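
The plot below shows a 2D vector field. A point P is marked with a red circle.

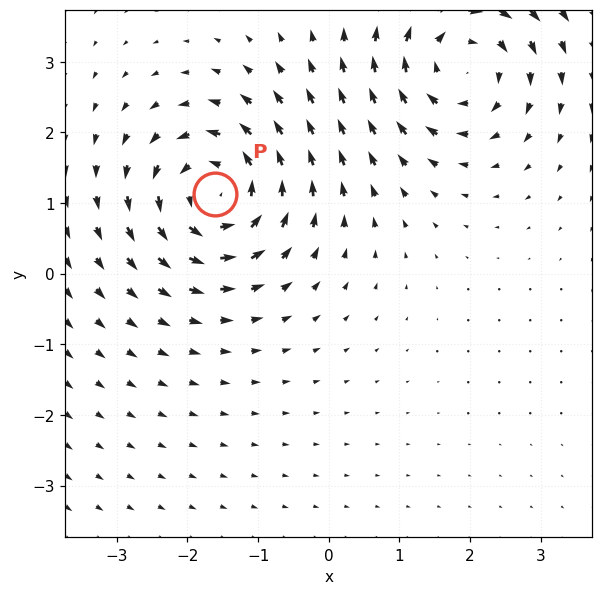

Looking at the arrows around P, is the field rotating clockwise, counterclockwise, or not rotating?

Near P at (-1.6, 1.1) the arrows circulate counterclockwise. The curl (z-component) there is about +6; positive curl means counterclockwise rotation.

counterclockwise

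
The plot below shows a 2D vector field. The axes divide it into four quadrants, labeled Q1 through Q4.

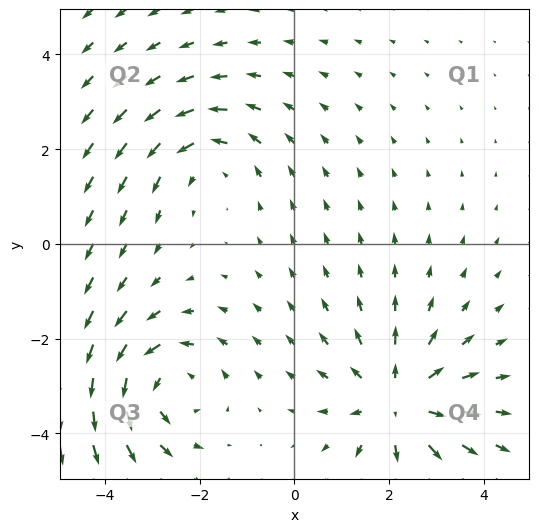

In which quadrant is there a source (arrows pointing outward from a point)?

Q4

The source sits at approximately (2.2, -3.3), which lies in quadrant Q4. The divergence there is about +4, positive as expected for a source.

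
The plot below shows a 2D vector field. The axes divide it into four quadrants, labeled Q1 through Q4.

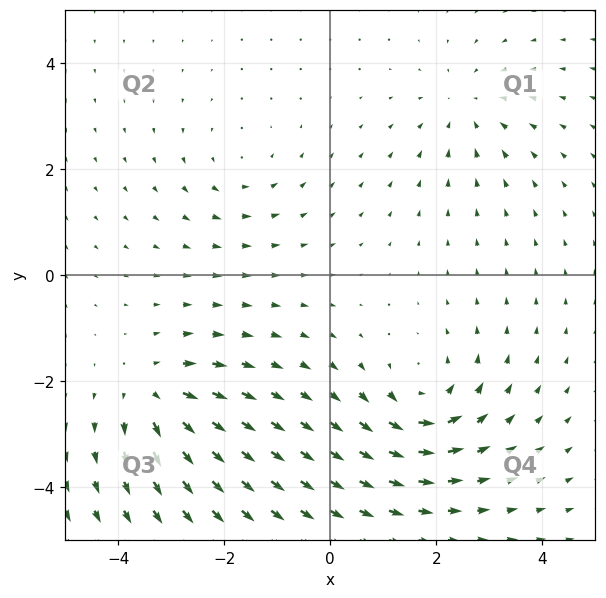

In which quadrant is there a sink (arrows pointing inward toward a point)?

Q1

The sink sits at approximately (2.6, 3.2), which lies in quadrant Q1. The divergence there is about -3, negative as expected for a sink.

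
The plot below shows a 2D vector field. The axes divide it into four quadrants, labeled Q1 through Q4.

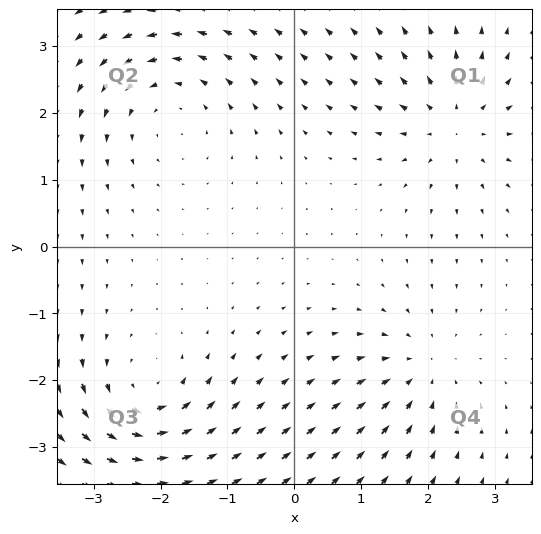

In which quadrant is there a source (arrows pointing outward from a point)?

Q1

The source sits at approximately (2.4, 1.8), which lies in quadrant Q1. The divergence there is about +5, positive as expected for a source.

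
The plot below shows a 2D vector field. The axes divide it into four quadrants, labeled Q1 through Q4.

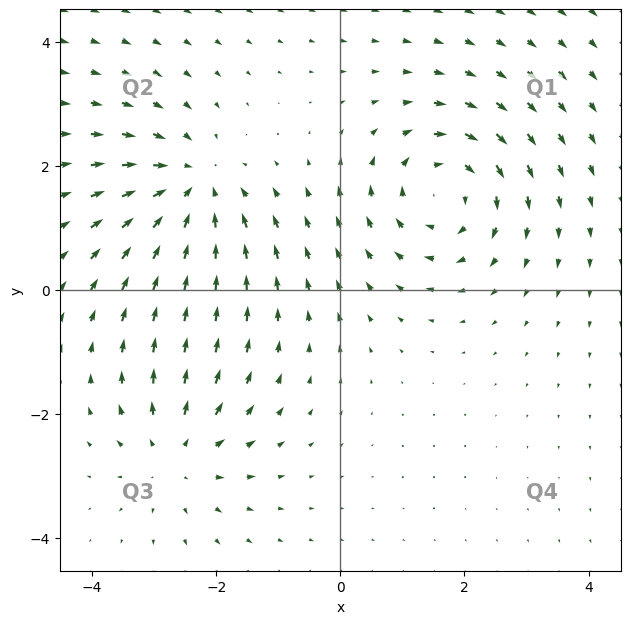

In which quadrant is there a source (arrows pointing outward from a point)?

Q3

The source sits at approximately (-2.6, -2.7), which lies in quadrant Q3. The divergence there is about +3, positive as expected for a source.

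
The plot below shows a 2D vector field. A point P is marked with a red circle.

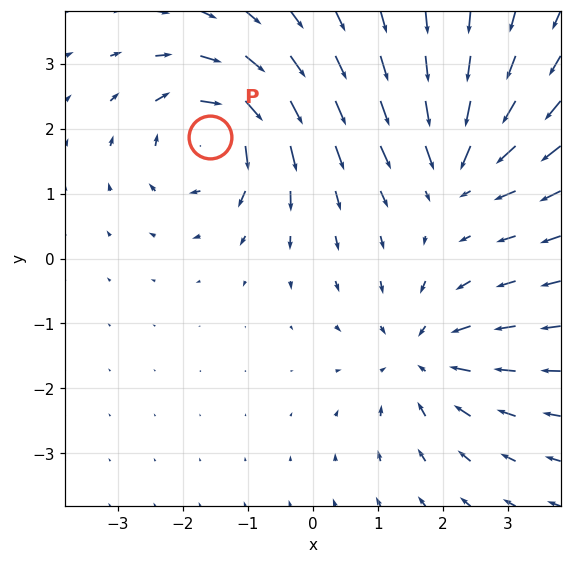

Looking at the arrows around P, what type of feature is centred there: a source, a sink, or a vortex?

At P (-1.6, 1.9) the arrows circulate clockwise. Divergence ≈0, curl about -5 — near-zero divergence with nonzero curl is a vortex.

vortex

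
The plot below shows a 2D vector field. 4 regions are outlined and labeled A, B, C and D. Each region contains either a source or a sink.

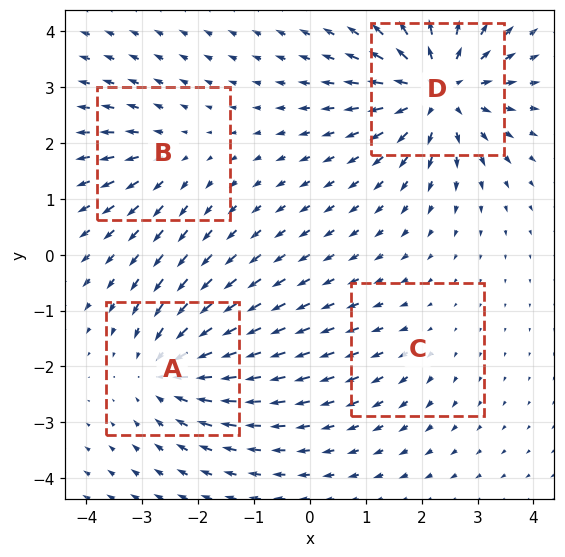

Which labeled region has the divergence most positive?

Divergence at each region's feature centre — A: about -5, B: about +3, C: about +2, D: about +7. Region D is most positive.

D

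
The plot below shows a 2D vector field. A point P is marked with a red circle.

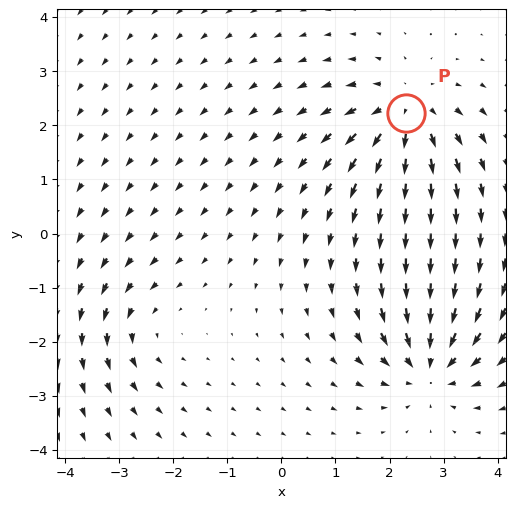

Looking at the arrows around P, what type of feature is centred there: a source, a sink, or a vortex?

source

At P (2.3, 2.2) the arrows spread outward. Divergence about +5, curl ≈0 — positive divergence with near-zero curl is a source.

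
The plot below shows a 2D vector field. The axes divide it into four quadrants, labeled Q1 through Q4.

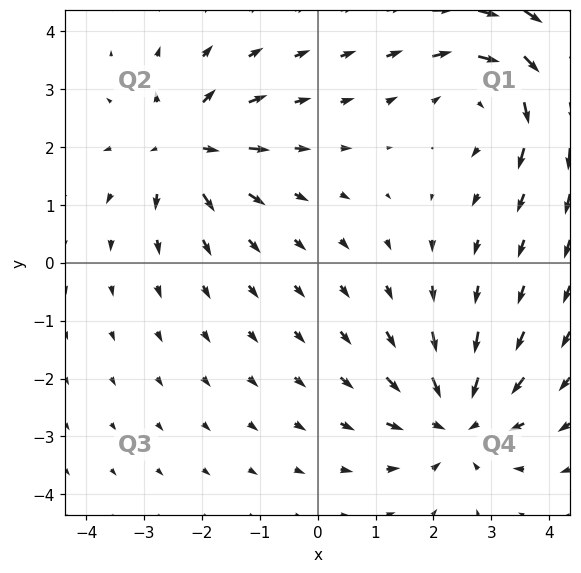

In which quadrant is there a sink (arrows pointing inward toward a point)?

The sink sits at approximately (2.4, -2.7), which lies in quadrant Q4. The divergence there is about -4, negative as expected for a sink.

Q4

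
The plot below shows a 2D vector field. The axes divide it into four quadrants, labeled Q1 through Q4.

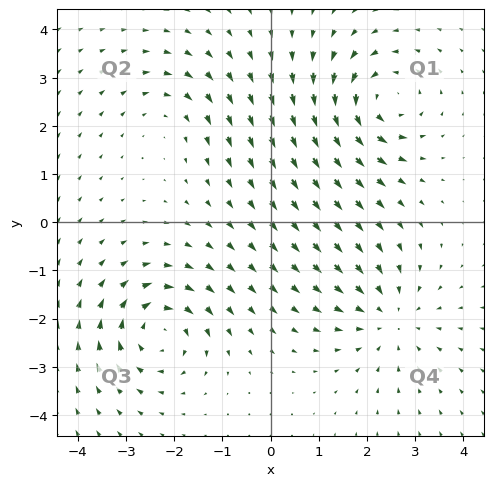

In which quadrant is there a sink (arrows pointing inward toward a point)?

The sink sits at approximately (2.5, -2.0), which lies in quadrant Q4. The divergence there is about -4, negative as expected for a sink.

Q4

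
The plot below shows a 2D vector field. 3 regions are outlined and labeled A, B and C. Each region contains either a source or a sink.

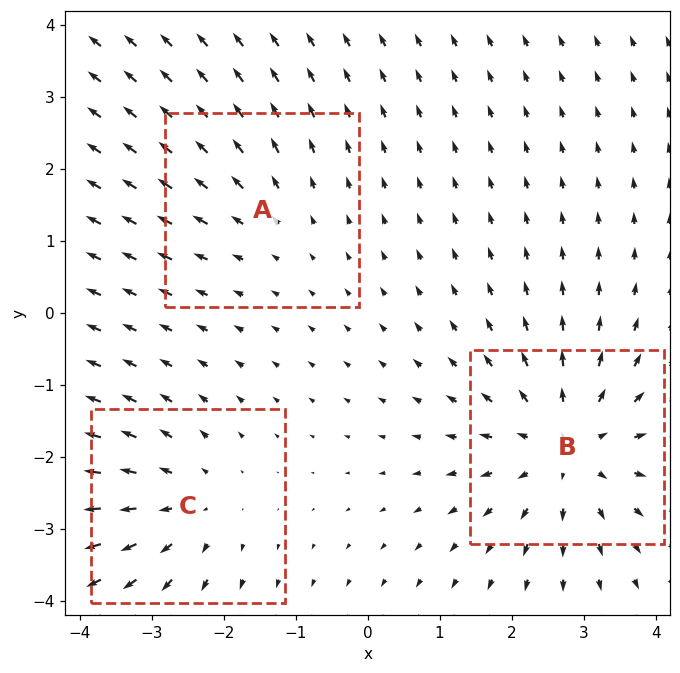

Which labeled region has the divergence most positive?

Divergence at each region's feature centre — A: about +2, B: about +4, C: about +3. Region B is most positive.

B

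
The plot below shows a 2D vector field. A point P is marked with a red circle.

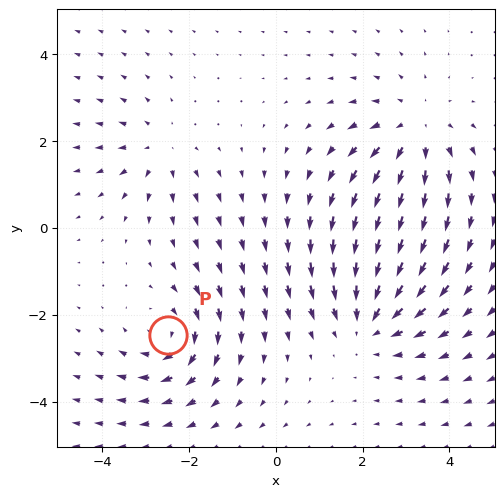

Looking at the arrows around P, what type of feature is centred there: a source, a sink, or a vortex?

At P (-2.5, -2.5) the arrows circulate clockwise. Divergence ≈0, curl about -4 — near-zero divergence with nonzero curl is a vortex.

vortex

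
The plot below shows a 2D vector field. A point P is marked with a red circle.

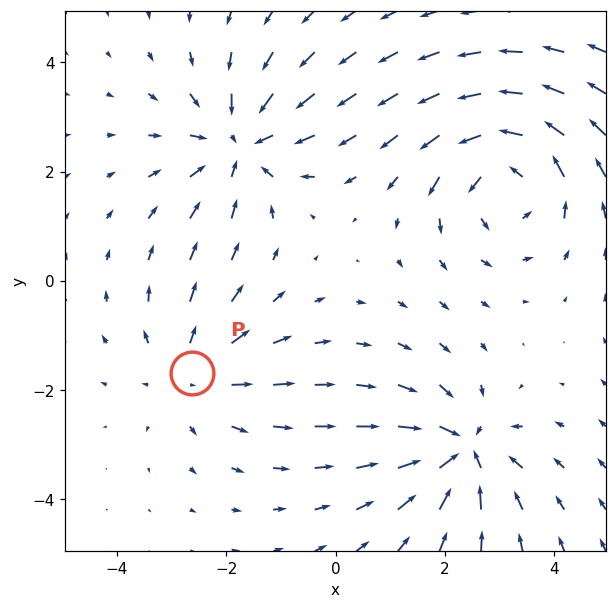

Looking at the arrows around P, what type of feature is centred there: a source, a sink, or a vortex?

At P (-2.6, -1.7) the arrows spread outward. Divergence about +3, curl ≈0 — positive divergence with near-zero curl is a source.

source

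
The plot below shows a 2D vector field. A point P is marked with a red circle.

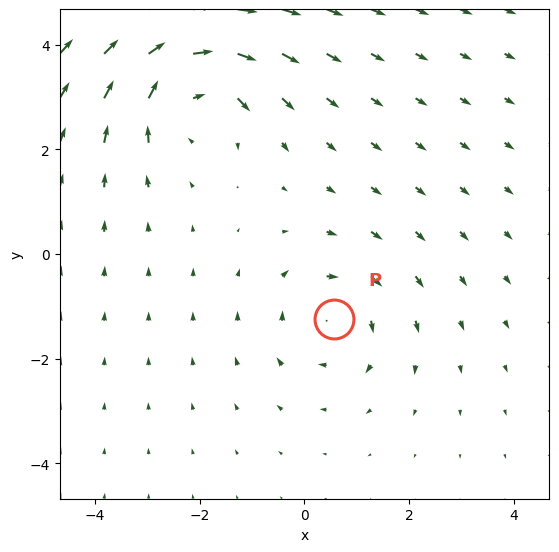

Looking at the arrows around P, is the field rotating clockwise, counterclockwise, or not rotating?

Near P at (0.6, -1.2) the arrows circulate clockwise. The curl (z-component) there is about -3; negative curl means clockwise rotation.

clockwise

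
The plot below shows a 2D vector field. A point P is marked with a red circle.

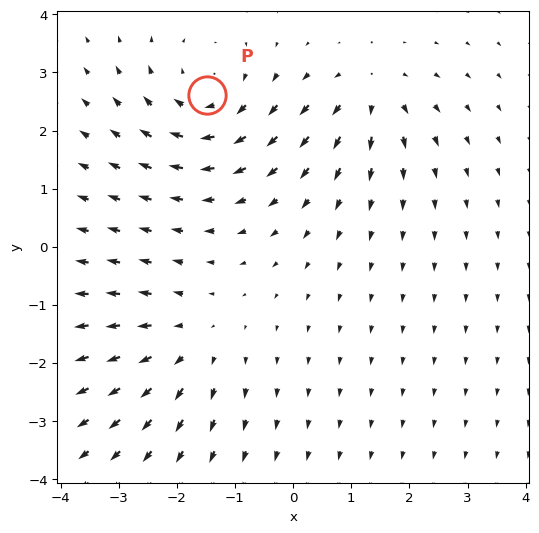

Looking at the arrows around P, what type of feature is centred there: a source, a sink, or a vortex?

At P (-1.5, 2.6) the arrows circulate clockwise. Divergence ≈0, curl about -5 — near-zero divergence with nonzero curl is a vortex.

vortex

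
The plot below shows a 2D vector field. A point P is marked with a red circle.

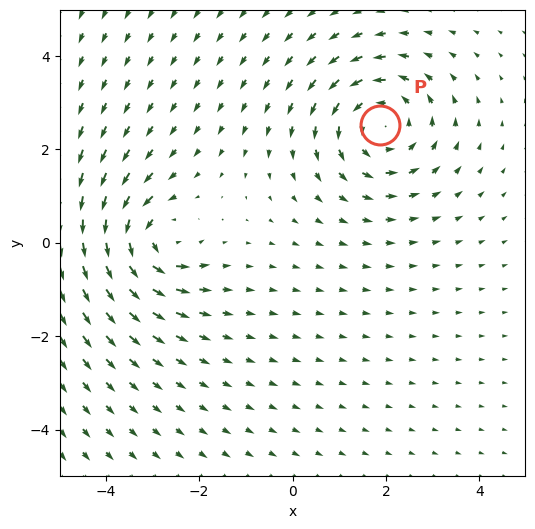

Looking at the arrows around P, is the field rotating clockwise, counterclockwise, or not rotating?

Near P at (1.9, 2.5) the arrows circulate counterclockwise. The curl (z-component) there is about +3; positive curl means counterclockwise rotation.

counterclockwise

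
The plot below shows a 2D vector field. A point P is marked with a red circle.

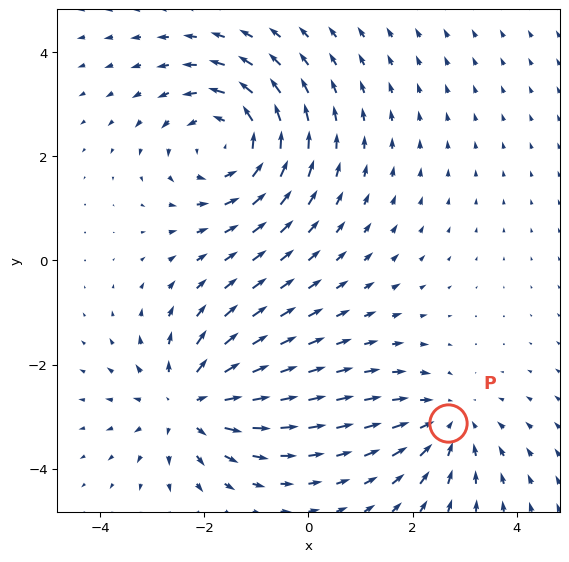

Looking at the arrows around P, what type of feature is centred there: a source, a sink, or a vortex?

At P (2.7, -3.1) the arrows converge inward. Divergence about -2, curl ≈0 — negative divergence with near-zero curl is a sink.

sink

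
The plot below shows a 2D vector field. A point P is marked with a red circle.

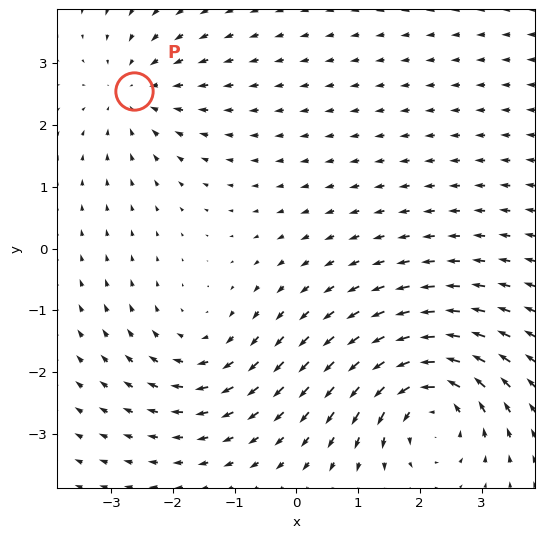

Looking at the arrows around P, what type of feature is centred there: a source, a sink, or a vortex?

At P (-2.6, 2.5) the arrows converge inward. Divergence about -3, curl ≈0 — negative divergence with near-zero curl is a sink.

sink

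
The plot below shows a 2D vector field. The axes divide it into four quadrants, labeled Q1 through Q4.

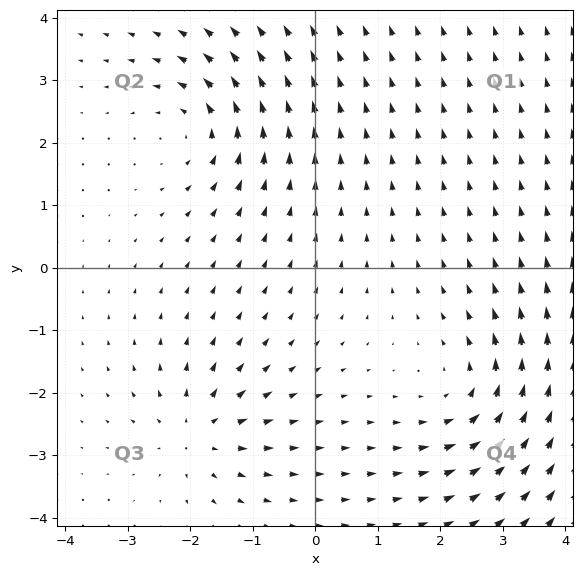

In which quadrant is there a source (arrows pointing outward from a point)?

The source sits at approximately (-1.9, -2.6), which lies in quadrant Q3. The divergence there is about +4, positive as expected for a source.

Q3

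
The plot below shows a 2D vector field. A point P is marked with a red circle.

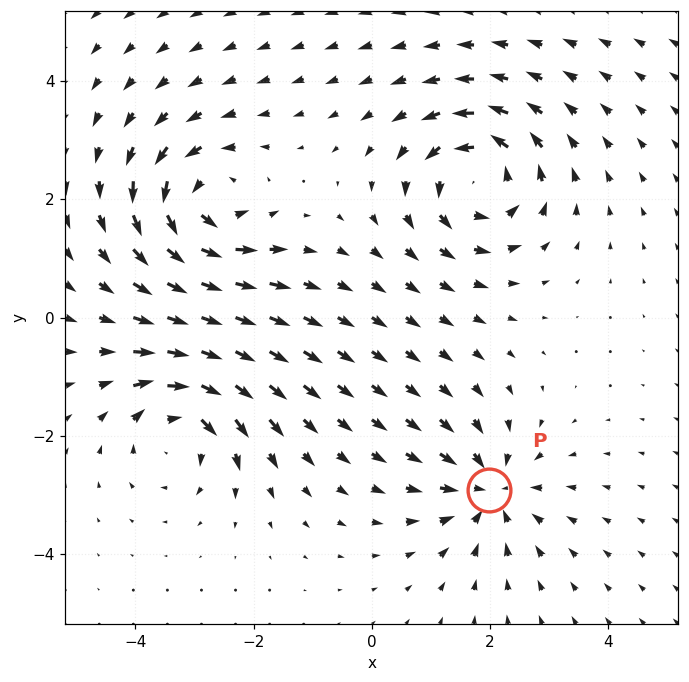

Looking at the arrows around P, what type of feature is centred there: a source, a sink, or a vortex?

sink

At P (2.0, -2.9) the arrows converge inward. Divergence about -5, curl ≈0 — negative divergence with near-zero curl is a sink.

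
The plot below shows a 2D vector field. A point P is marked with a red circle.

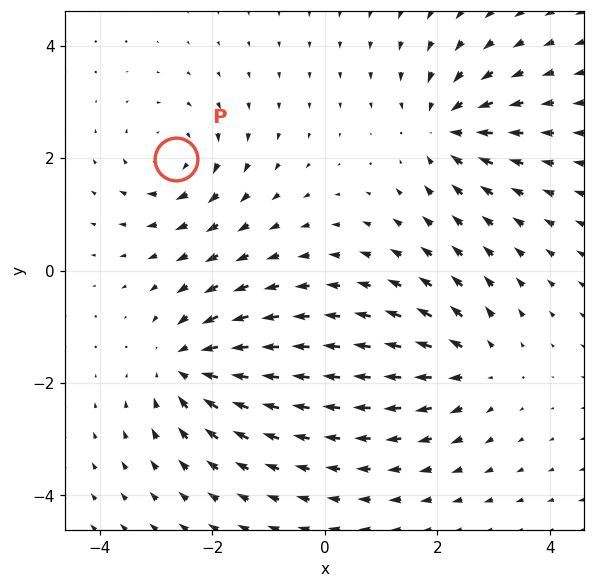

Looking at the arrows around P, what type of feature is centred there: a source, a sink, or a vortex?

vortex

At P (-2.6, 2.0) the arrows circulate clockwise. Divergence ≈0, curl about -4 — near-zero divergence with nonzero curl is a vortex.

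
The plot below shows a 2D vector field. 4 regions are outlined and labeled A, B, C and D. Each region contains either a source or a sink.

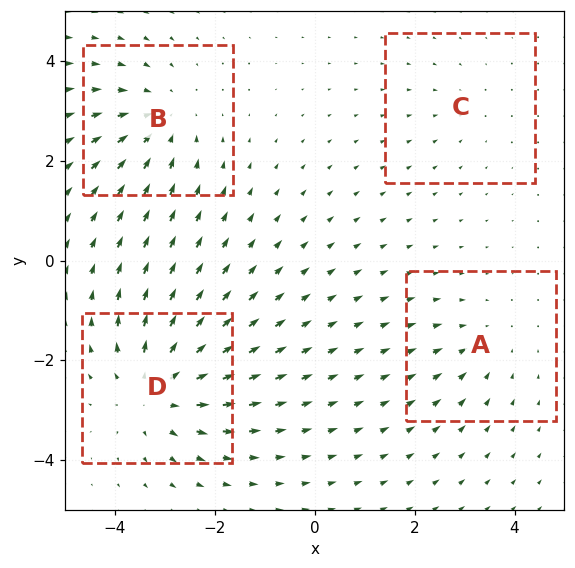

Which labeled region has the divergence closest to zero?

C

Divergence at each region's feature centre — A: about -3, B: about -4, C: about -2, D: about +5. Region C is closest to zero.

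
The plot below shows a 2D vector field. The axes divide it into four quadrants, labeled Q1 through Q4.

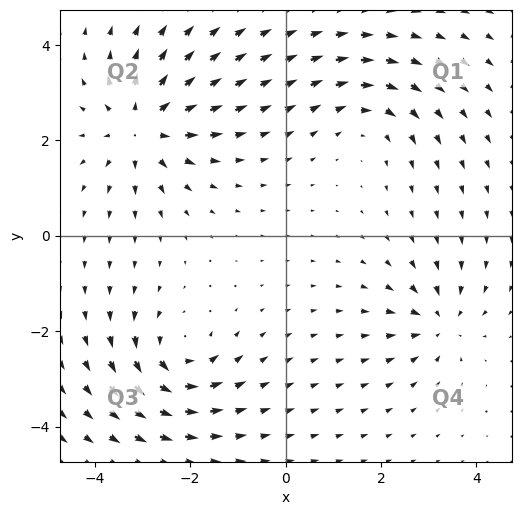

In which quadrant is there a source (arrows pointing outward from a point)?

Q2

The source sits at approximately (-3.0, 2.3), which lies in quadrant Q2. The divergence there is about +5, positive as expected for a source.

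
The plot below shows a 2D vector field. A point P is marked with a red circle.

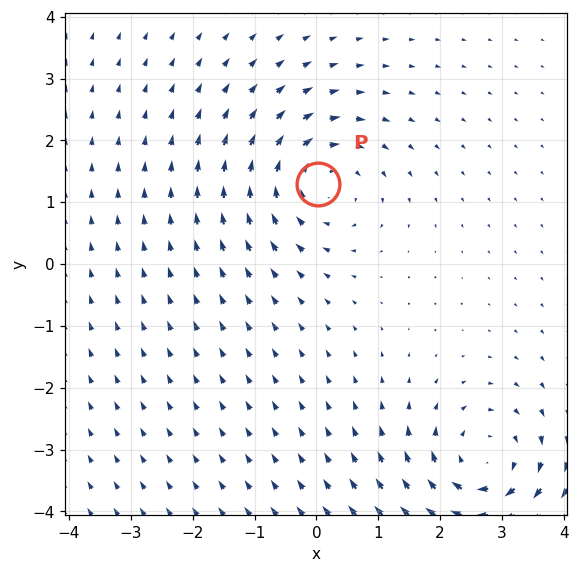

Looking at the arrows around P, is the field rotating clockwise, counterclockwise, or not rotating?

Near P at (0.0, 1.3) the arrows circulate clockwise. The curl (z-component) there is about -4; negative curl means clockwise rotation.

clockwise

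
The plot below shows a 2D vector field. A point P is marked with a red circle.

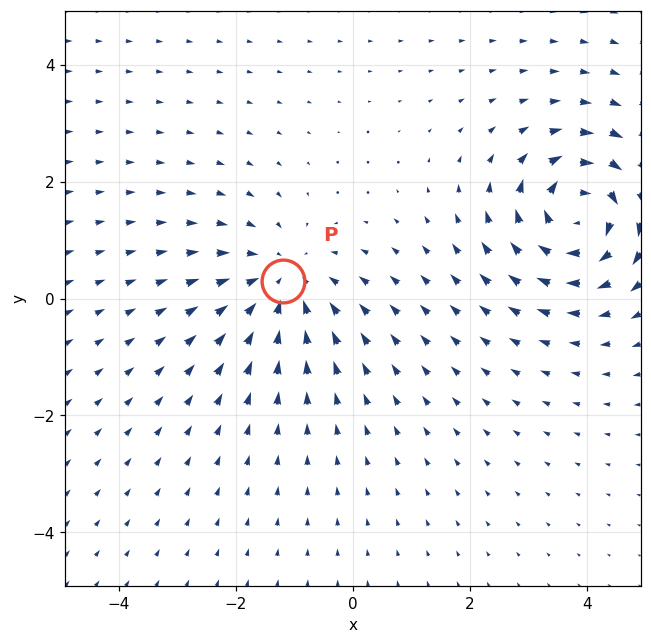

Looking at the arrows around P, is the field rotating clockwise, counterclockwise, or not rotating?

Near P at (-1.2, 0.3) the arrows show no circulation. The curl there is ≈0.

not rotating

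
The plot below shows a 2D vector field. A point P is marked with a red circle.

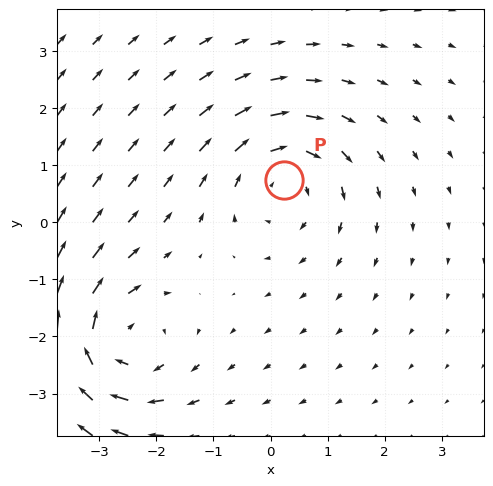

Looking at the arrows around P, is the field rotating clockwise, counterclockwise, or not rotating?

clockwise

Near P at (0.2, 0.7) the arrows circulate clockwise. The curl (z-component) there is about -4; negative curl means clockwise rotation.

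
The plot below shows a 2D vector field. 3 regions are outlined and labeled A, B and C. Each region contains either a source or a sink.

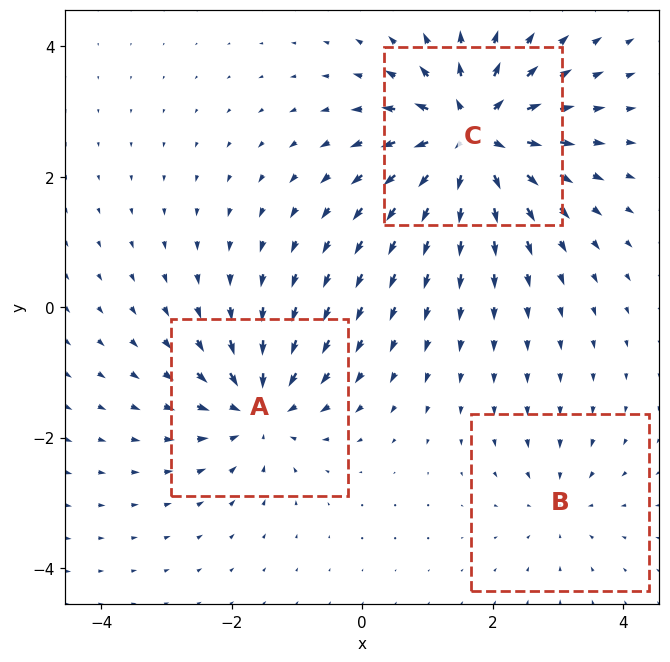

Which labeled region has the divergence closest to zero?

B

Divergence at each region's feature centre — A: about -4, B: about -2, C: about +7. Region B is closest to zero.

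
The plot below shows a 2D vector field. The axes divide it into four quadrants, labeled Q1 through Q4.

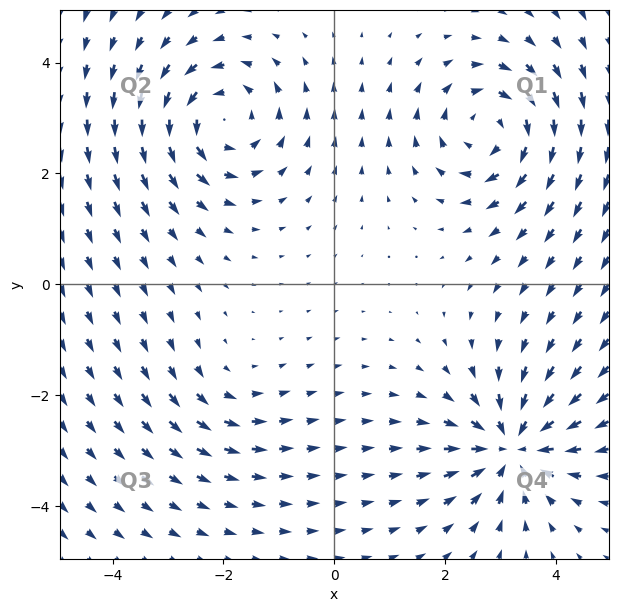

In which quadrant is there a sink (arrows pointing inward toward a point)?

Q4

The sink sits at approximately (3.2, -2.9), which lies in quadrant Q4. The divergence there is about -6, negative as expected for a sink.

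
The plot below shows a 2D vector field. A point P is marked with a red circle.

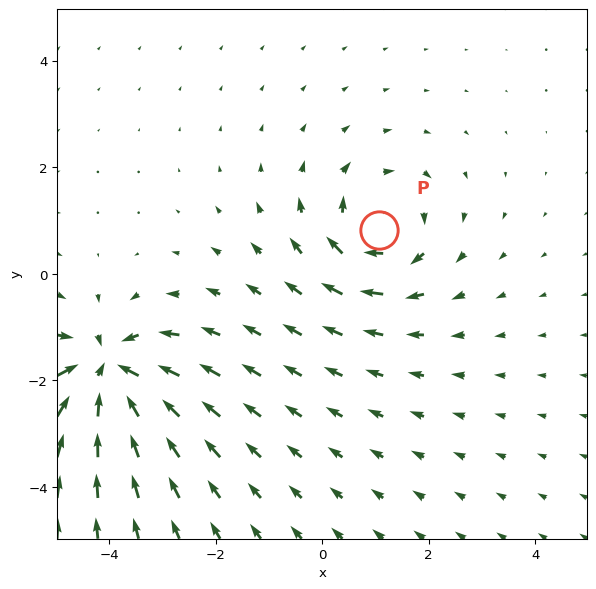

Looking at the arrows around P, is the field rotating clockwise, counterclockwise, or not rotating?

clockwise

Near P at (1.1, 0.8) the arrows circulate clockwise. The curl (z-component) there is about -4; negative curl means clockwise rotation.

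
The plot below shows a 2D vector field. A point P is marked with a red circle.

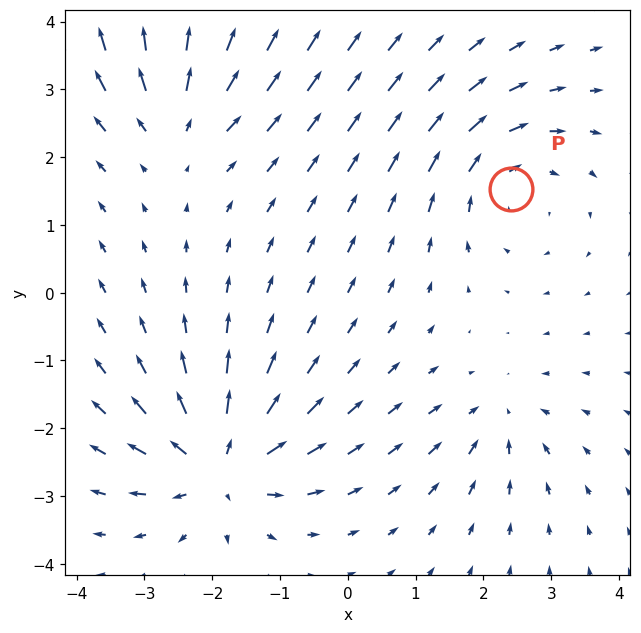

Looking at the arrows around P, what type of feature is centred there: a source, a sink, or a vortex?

At P (2.4, 1.5) the arrows circulate clockwise. Divergence ≈0, curl about -4 — near-zero divergence with nonzero curl is a vortex.

vortex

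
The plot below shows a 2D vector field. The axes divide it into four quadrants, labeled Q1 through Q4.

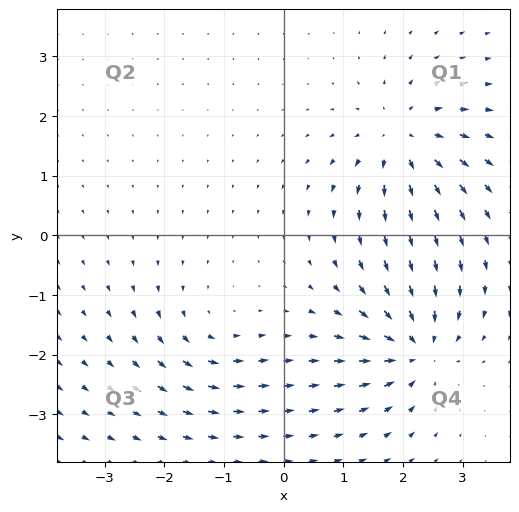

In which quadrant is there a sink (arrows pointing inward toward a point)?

The sink sits at approximately (2.2, -1.9), which lies in quadrant Q4. The divergence there is about -7, negative as expected for a sink.

Q4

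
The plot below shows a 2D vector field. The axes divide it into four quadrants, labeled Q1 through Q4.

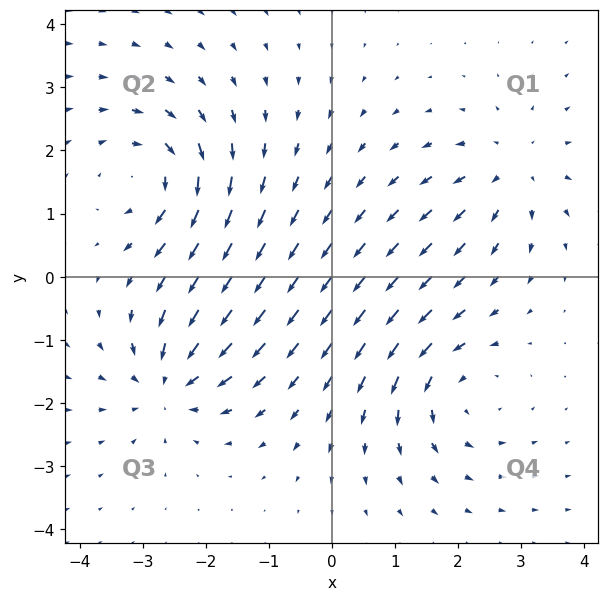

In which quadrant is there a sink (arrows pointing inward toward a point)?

The sink sits at approximately (-2.6, -1.7), which lies in quadrant Q3. The divergence there is about -6, negative as expected for a sink.

Q3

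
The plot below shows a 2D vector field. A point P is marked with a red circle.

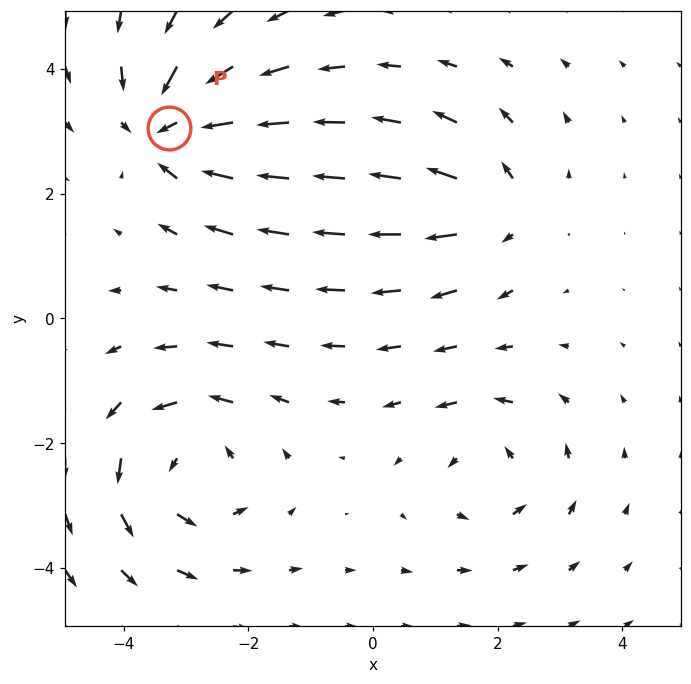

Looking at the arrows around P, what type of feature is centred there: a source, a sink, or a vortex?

sink

At P (-3.3, 3.1) the arrows converge inward. Divergence about -5, curl ≈0 — negative divergence with near-zero curl is a sink.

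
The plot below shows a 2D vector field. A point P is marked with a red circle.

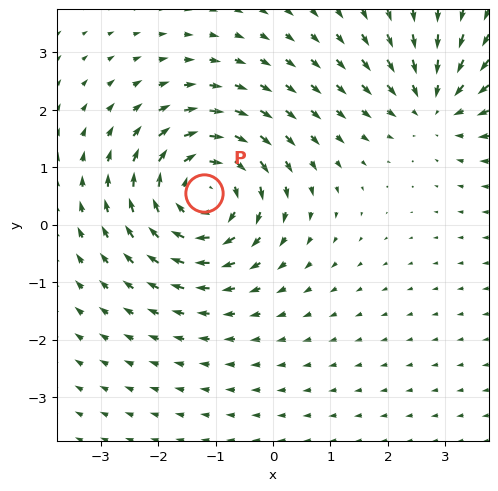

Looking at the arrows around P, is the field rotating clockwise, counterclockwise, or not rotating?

Near P at (-1.2, 0.5) the arrows circulate clockwise. The curl (z-component) there is about -4; negative curl means clockwise rotation.

clockwise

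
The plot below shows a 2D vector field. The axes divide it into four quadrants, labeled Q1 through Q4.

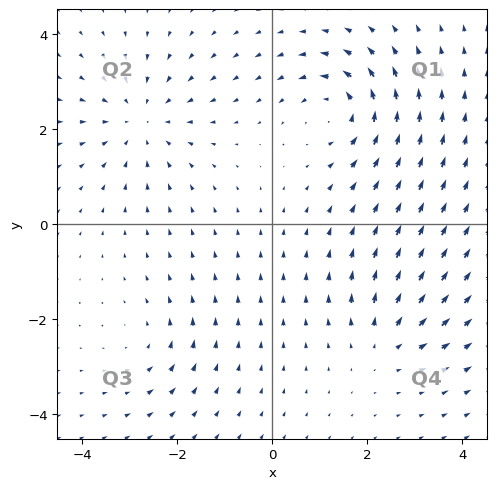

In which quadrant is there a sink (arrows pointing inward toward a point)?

Q2

The sink sits at approximately (-2.8, 2.2), which lies in quadrant Q2. The divergence there is about -4, negative as expected for a sink.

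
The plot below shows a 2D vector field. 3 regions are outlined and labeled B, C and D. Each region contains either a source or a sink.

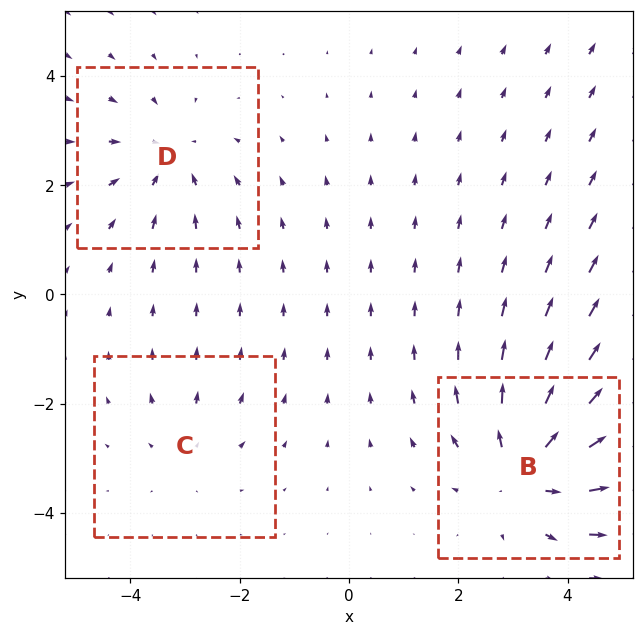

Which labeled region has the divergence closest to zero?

Divergence at each region's feature centre — B: about +4, C: about +2, D: about -3. Region C is closest to zero.

C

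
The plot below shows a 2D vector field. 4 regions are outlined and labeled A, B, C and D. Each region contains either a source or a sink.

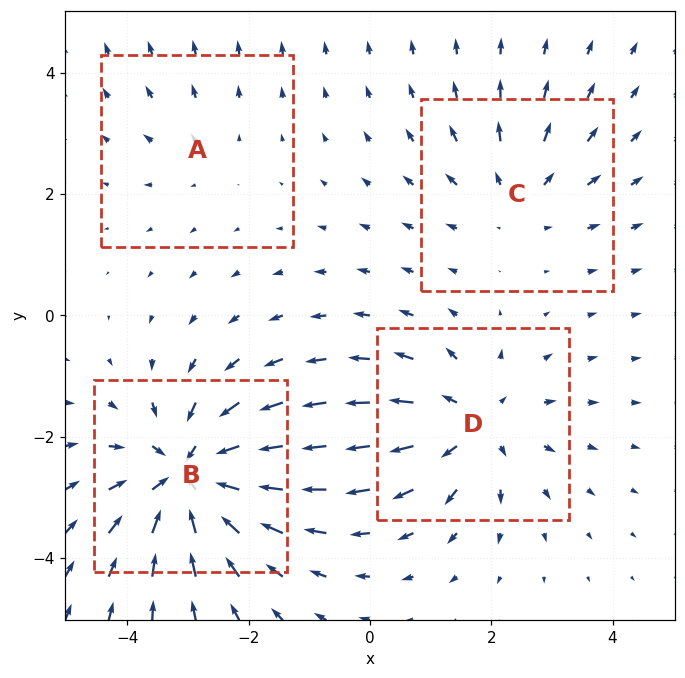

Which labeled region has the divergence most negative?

Divergence at each region's feature centre — A: about +2, B: about -7, C: about +3, D: about +5. Region B is most negative.

B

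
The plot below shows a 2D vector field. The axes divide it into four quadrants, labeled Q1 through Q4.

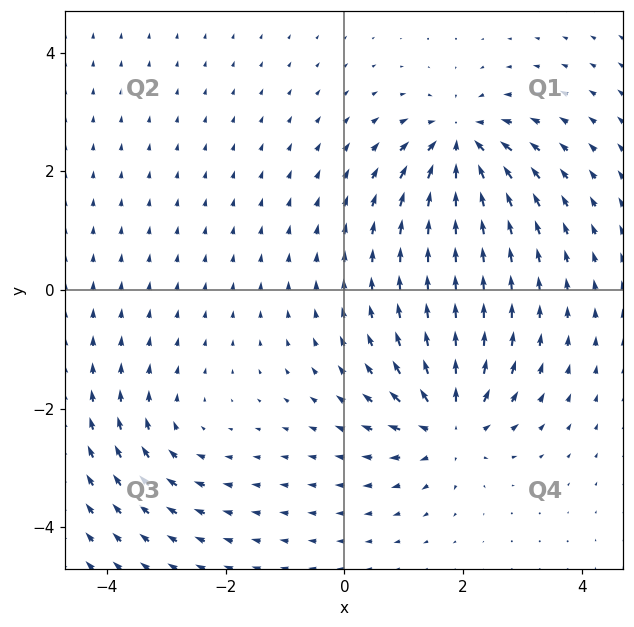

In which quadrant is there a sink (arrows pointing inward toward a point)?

Q1

The sink sits at approximately (2.0, 2.5), which lies in quadrant Q1. The divergence there is about -5, negative as expected for a sink.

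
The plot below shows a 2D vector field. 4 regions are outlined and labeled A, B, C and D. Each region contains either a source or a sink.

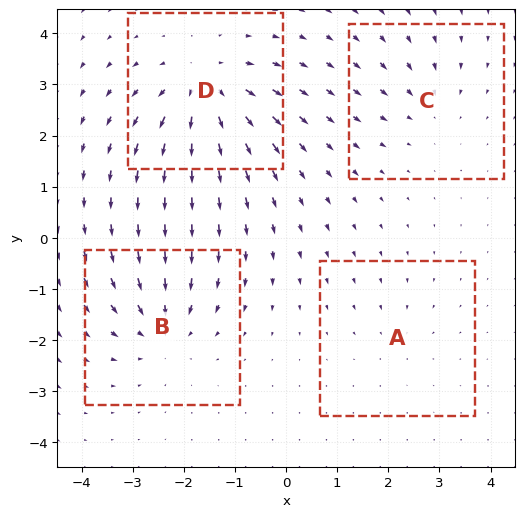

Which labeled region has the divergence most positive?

Divergence at each region's feature centre — A: about -2, B: about -5, C: about -3, D: about +6. Region D is most positive.

D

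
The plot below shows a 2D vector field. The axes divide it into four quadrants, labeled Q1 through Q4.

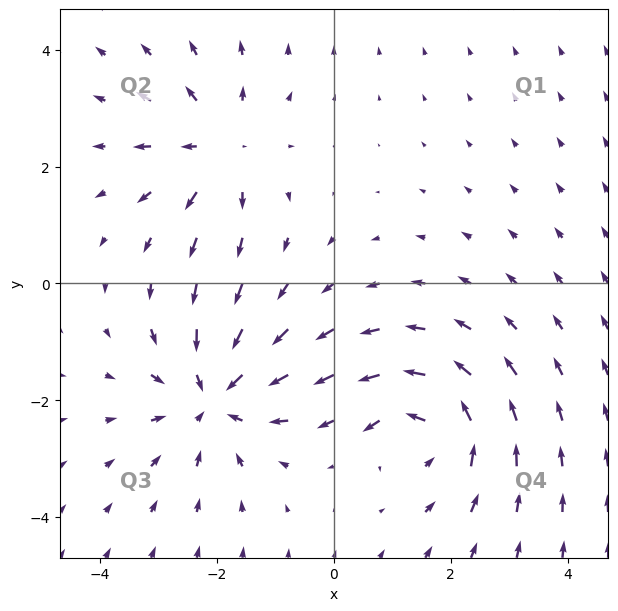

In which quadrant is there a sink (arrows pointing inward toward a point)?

Q3

The sink sits at approximately (-2.0, -1.9), which lies in quadrant Q3. The divergence there is about -4, negative as expected for a sink.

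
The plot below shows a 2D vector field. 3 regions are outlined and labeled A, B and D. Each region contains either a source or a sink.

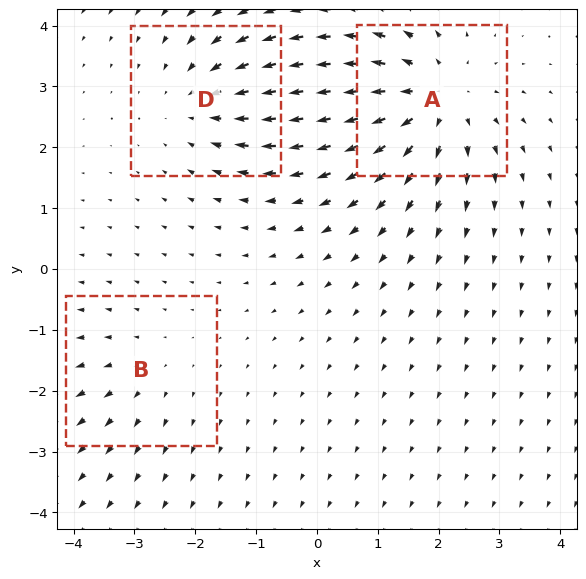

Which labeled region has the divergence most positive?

Divergence at each region's feature centre — A: about +4, B: about +2, D: about -3. Region A is most positive.

A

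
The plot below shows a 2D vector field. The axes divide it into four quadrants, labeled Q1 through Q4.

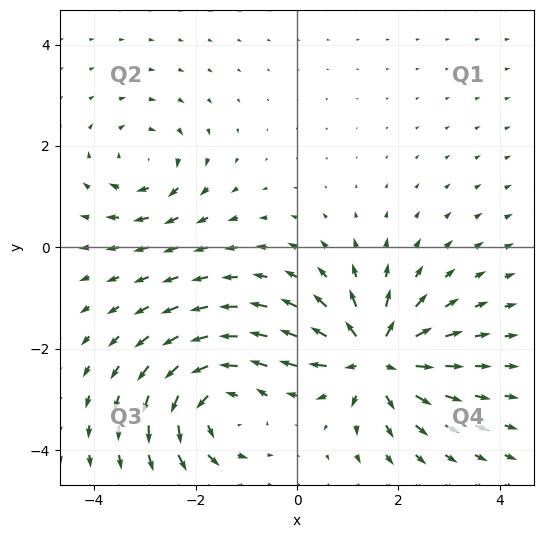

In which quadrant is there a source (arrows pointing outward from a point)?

Q4

The source sits at approximately (1.5, -2.2), which lies in quadrant Q4. The divergence there is about +6, positive as expected for a source.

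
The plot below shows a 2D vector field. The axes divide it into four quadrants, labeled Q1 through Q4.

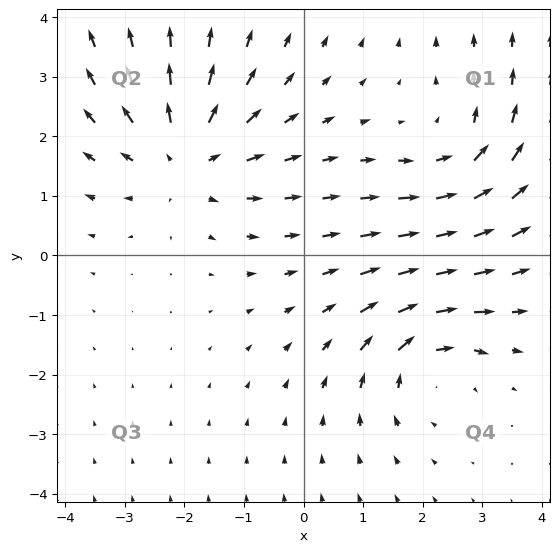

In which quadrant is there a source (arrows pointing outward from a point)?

The source sits at approximately (-2.0, 1.6), which lies in quadrant Q2. The divergence there is about +4, positive as expected for a source.

Q2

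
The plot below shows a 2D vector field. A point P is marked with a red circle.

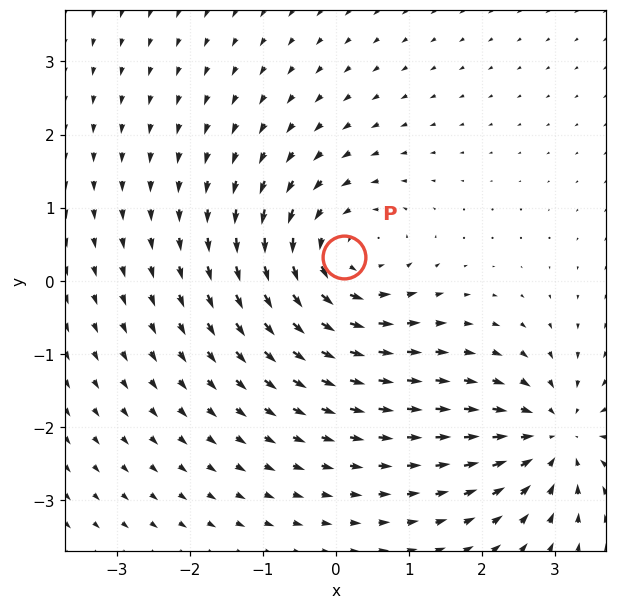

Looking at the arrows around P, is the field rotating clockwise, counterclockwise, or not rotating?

Near P at (0.1, 0.3) the arrows circulate counterclockwise. The curl (z-component) there is about +4; positive curl means counterclockwise rotation.

counterclockwise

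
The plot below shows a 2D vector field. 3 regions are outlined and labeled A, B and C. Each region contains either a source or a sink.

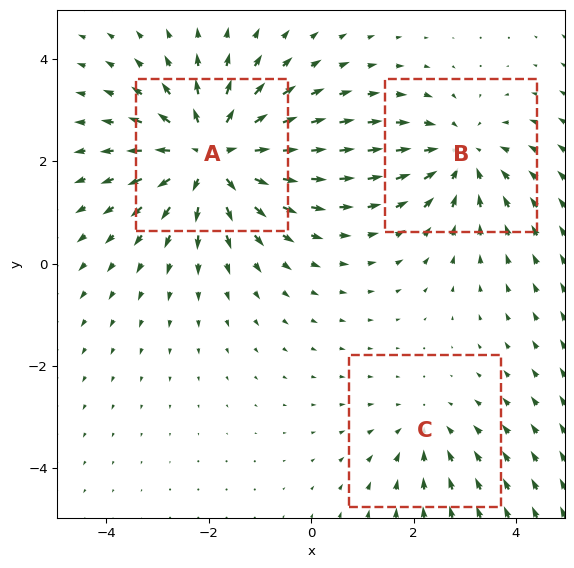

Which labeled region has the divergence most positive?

Divergence at each region's feature centre — A: about +5, B: about -3, C: about -2. Region A is most positive.

A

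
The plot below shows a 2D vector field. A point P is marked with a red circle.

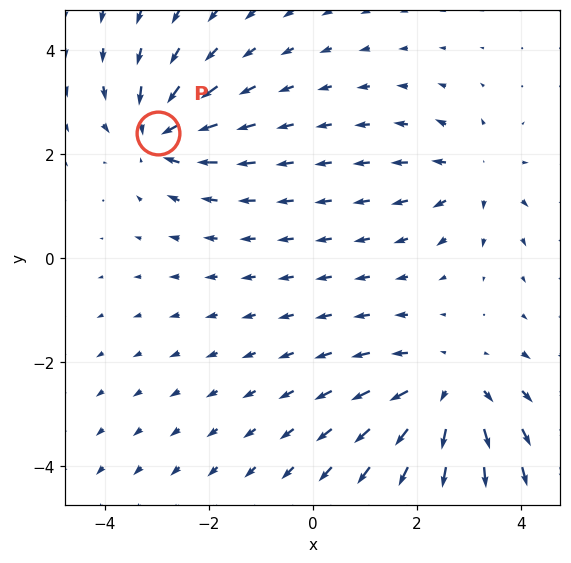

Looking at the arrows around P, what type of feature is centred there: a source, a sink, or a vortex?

At P (-3.0, 2.4) the arrows converge inward. Divergence about -4, curl ≈0 — negative divergence with near-zero curl is a sink.

sink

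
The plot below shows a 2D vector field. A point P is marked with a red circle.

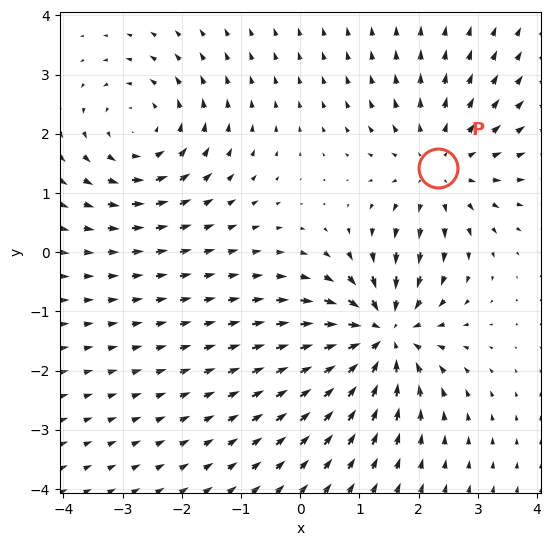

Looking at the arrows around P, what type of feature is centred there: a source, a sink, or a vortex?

At P (2.3, 1.4) the arrows spread outward. Divergence about +3, curl ≈0 — positive divergence with near-zero curl is a source.

source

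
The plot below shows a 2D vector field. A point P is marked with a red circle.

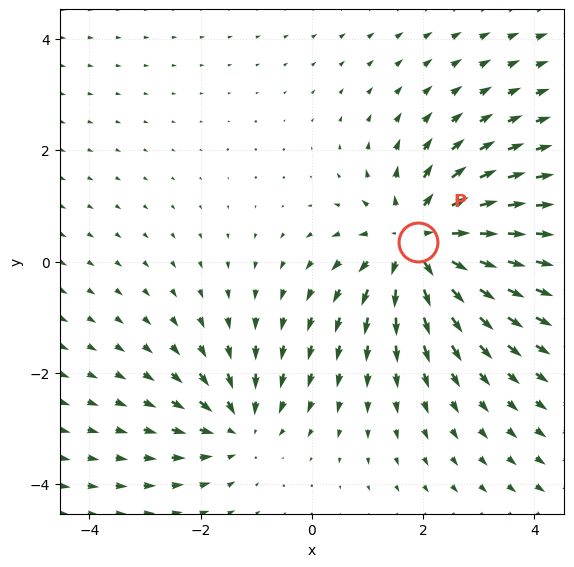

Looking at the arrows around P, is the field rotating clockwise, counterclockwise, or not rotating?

Near P at (1.9, 0.3) the arrows show no circulation. The curl there is ≈0.

not rotating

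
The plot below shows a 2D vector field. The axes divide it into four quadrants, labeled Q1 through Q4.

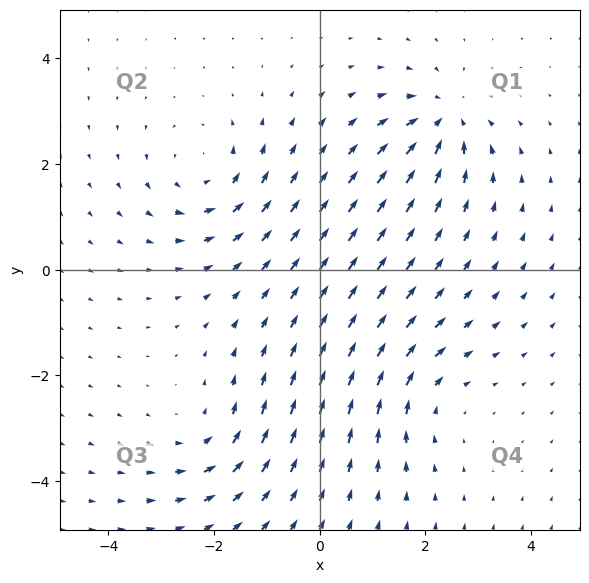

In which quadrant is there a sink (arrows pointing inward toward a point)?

The sink sits at approximately (2.4, 2.8), which lies in quadrant Q1. The divergence there is about -6, negative as expected for a sink.

Q1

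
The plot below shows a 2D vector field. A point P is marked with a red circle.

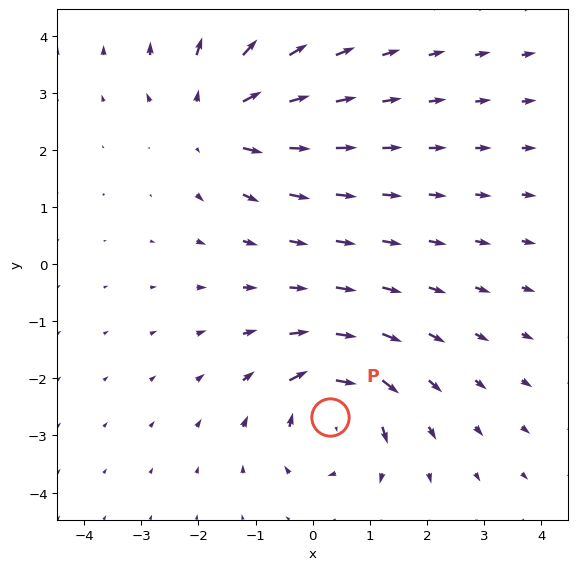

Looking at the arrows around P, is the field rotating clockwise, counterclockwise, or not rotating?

Near P at (0.3, -2.7) the arrows circulate clockwise. The curl (z-component) there is about -4; negative curl means clockwise rotation.

clockwise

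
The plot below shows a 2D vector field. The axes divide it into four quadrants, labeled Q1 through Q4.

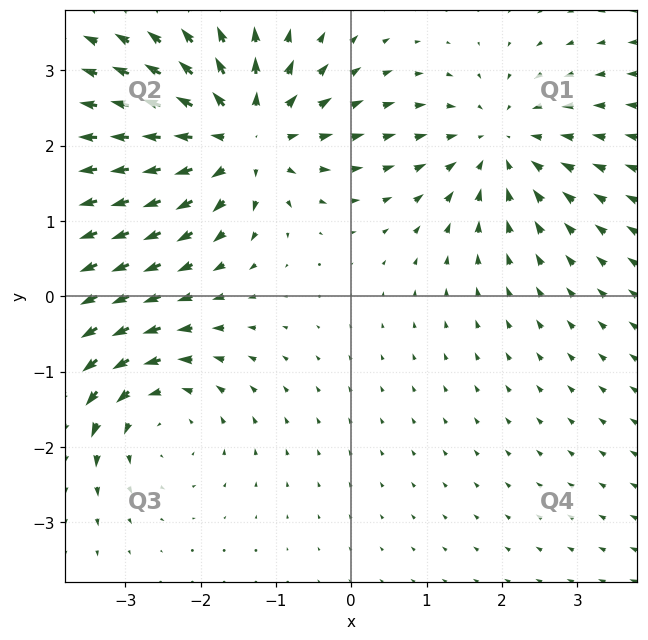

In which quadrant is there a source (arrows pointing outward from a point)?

Q2

The source sits at approximately (-1.4, 2.1), which lies in quadrant Q2. The divergence there is about +5, positive as expected for a source.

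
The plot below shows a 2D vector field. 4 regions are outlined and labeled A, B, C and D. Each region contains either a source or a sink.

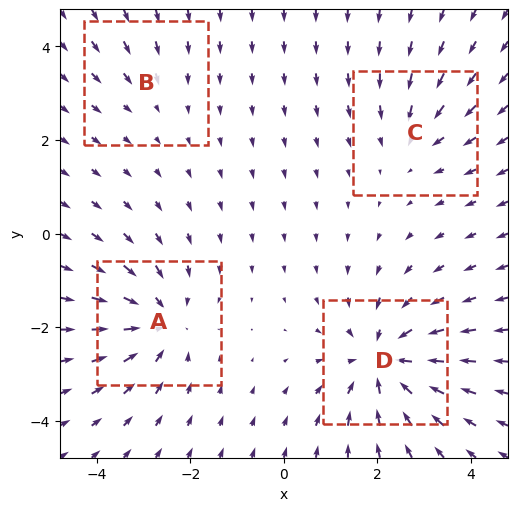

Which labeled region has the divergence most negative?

D

Divergence at each region's feature centre — A: about -5, B: about -2, C: about -3, D: about -6. Region D is most negative.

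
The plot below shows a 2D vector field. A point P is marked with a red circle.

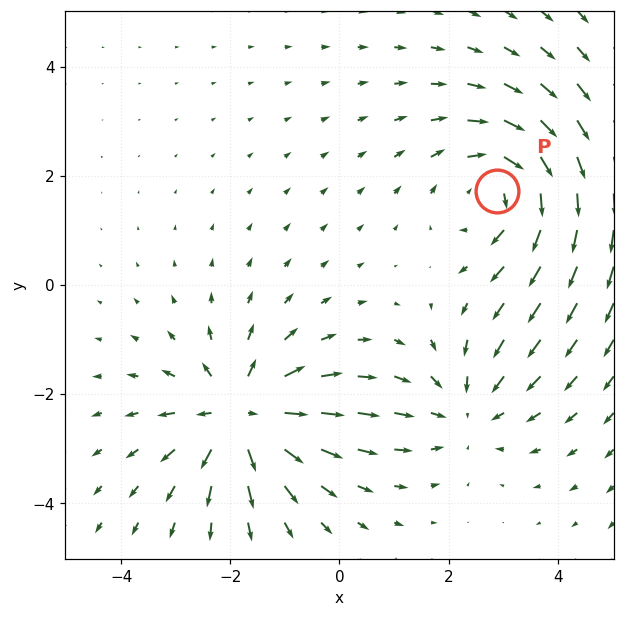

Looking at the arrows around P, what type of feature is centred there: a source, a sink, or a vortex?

vortex

At P (2.9, 1.7) the arrows circulate clockwise. Divergence ≈0, curl about -3 — near-zero divergence with nonzero curl is a vortex.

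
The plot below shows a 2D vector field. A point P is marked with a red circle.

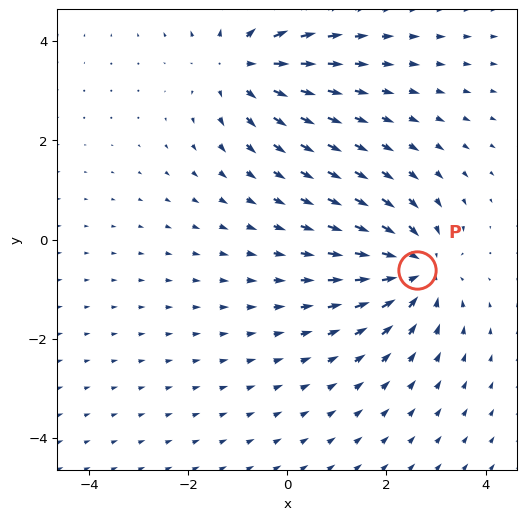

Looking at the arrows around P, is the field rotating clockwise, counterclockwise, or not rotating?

Near P at (2.6, -0.6) the arrows show no circulation. The curl there is ≈0.

not rotating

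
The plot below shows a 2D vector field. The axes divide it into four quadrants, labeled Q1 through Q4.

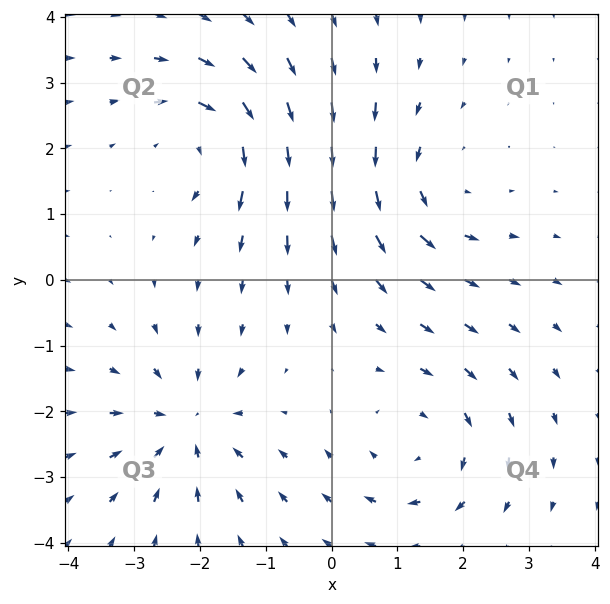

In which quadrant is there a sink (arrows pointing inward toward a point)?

The sink sits at approximately (-2.2, -2.2), which lies in quadrant Q3. The divergence there is about -5, negative as expected for a sink.

Q3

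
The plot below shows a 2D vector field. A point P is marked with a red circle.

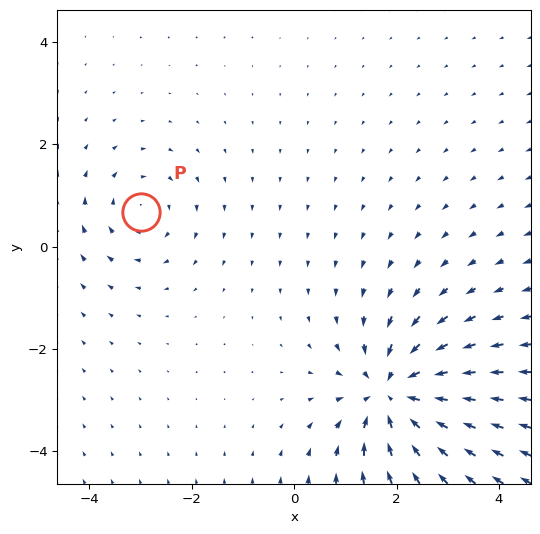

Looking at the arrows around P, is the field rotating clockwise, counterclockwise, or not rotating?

clockwise

Near P at (-3.0, 0.7) the arrows circulate clockwise. The curl (z-component) there is about -3; negative curl means clockwise rotation.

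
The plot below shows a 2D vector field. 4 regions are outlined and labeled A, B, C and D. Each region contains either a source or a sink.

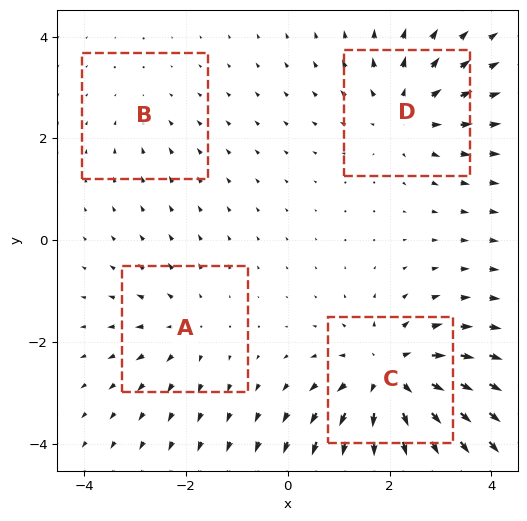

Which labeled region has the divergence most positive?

Divergence at each region's feature centre — A: about +3, B: about -2, C: about +7, D: about +5. Region C is most positive.

C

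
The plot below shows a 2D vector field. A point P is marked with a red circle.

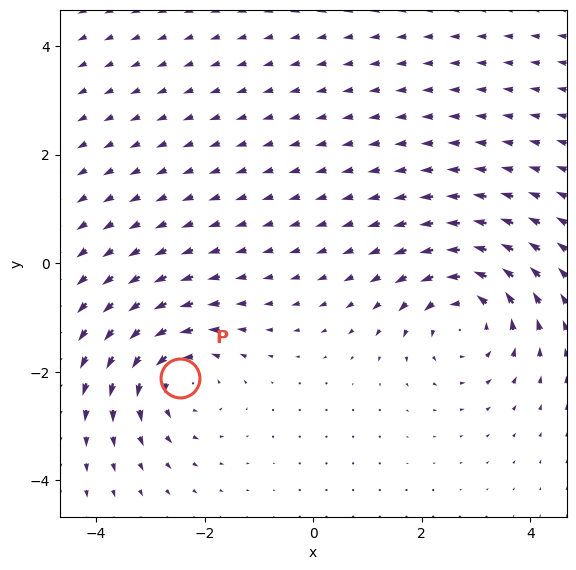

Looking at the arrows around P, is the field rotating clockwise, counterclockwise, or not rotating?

Near P at (-2.4, -2.1) the arrows circulate counterclockwise. The curl (z-component) there is about +4; positive curl means counterclockwise rotation.

counterclockwise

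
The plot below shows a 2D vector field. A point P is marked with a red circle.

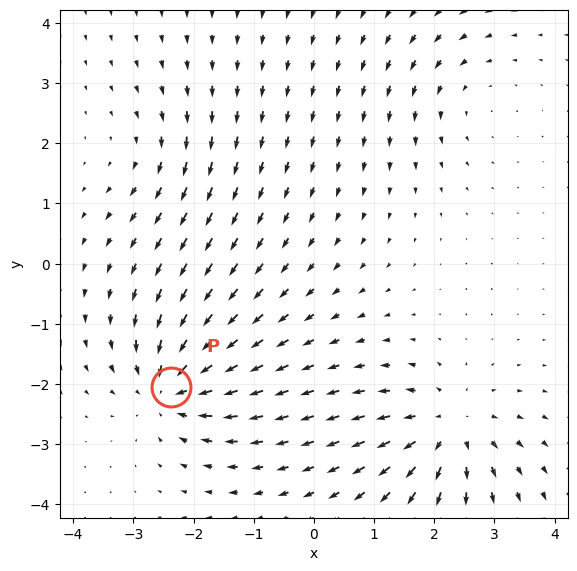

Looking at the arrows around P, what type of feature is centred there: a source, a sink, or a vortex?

sink

At P (-2.4, -2.0) the arrows converge inward. Divergence about -7, curl ≈0 — negative divergence with near-zero curl is a sink.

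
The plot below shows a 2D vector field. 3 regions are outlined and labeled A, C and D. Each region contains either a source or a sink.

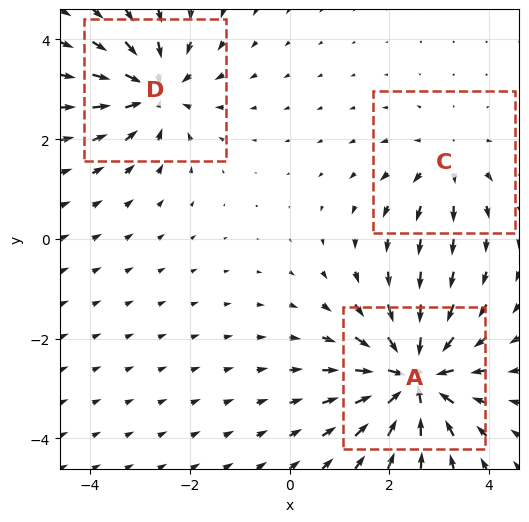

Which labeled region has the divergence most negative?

Divergence at each region's feature centre — A: about -6, C: about +3, D: about -4. Region A is most negative.

A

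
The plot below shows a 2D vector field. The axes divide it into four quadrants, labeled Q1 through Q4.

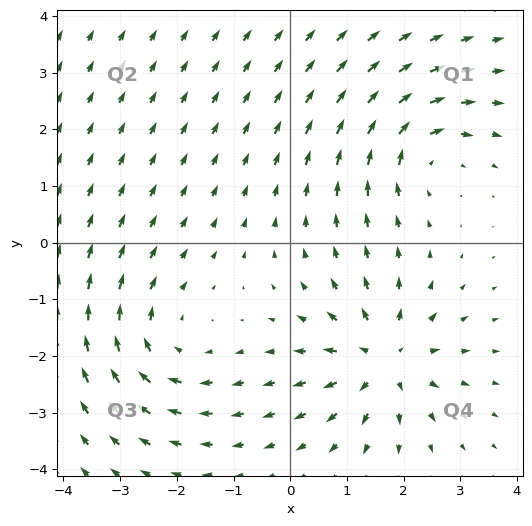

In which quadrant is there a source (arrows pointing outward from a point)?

The source sits at approximately (1.7, -2.1), which lies in quadrant Q4. The divergence there is about +5, positive as expected for a source.

Q4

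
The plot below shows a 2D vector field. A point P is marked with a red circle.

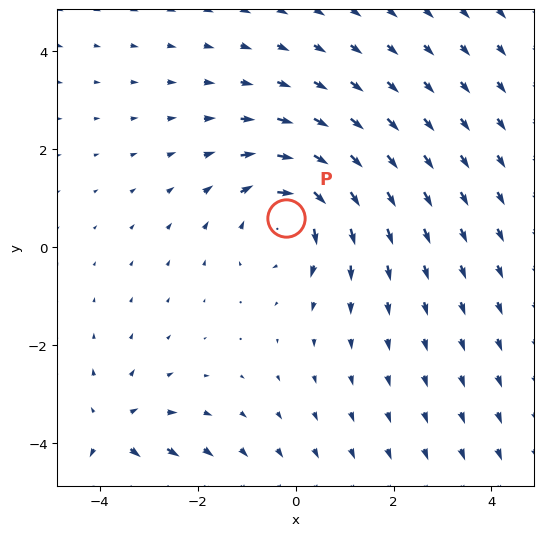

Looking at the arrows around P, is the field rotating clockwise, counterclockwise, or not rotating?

Near P at (-0.2, 0.6) the arrows circulate clockwise. The curl (z-component) there is about -3; negative curl means clockwise rotation.

clockwise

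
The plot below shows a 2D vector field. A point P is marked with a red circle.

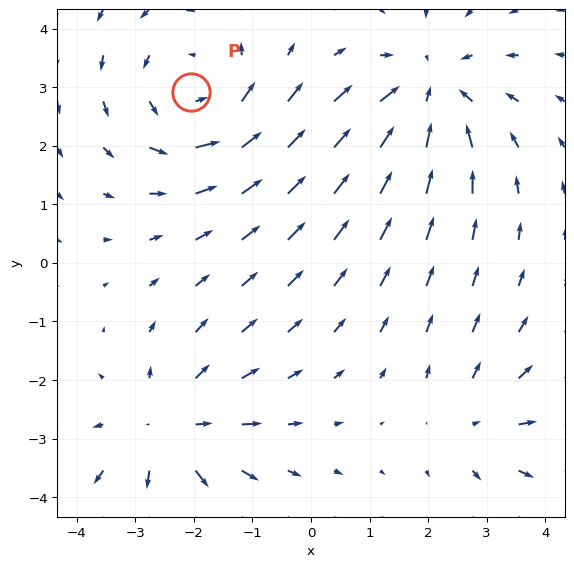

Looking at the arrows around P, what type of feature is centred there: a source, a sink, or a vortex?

vortex

At P (-2.0, 2.9) the arrows circulate counterclockwise. Divergence ≈0, curl about +4 — near-zero divergence with nonzero curl is a vortex.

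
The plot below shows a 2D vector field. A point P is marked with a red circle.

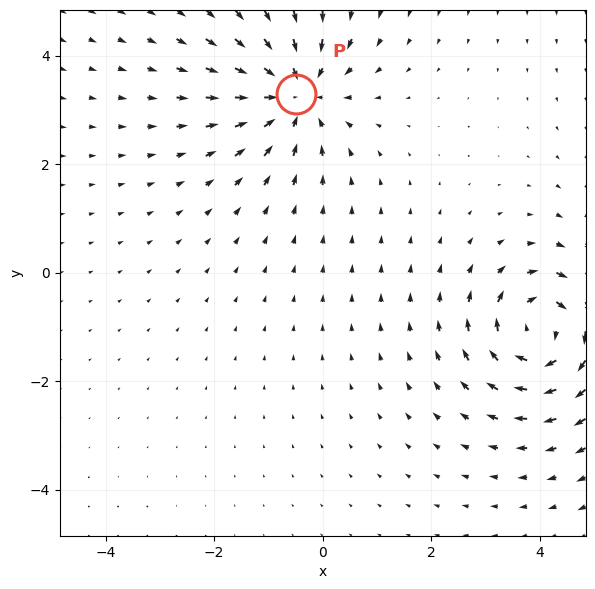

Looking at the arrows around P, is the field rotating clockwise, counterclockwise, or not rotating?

not rotating

Near P at (-0.5, 3.3) the arrows show no circulation. The curl there is ≈0.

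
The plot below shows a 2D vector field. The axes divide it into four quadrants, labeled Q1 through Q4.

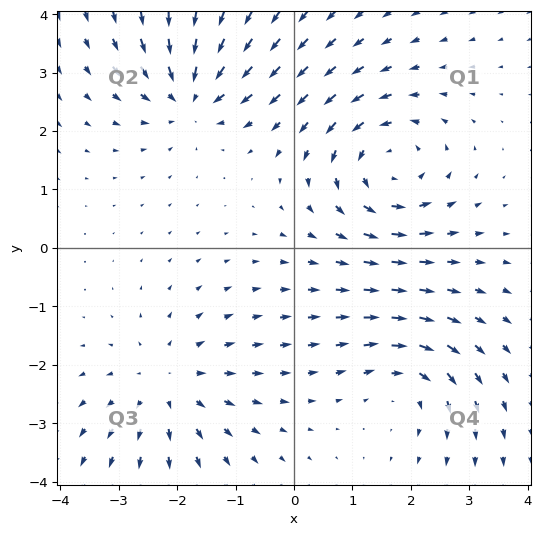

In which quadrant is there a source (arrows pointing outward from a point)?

The source sits at approximately (-2.2, -2.3), which lies in quadrant Q3. The divergence there is about +3, positive as expected for a source.

Q3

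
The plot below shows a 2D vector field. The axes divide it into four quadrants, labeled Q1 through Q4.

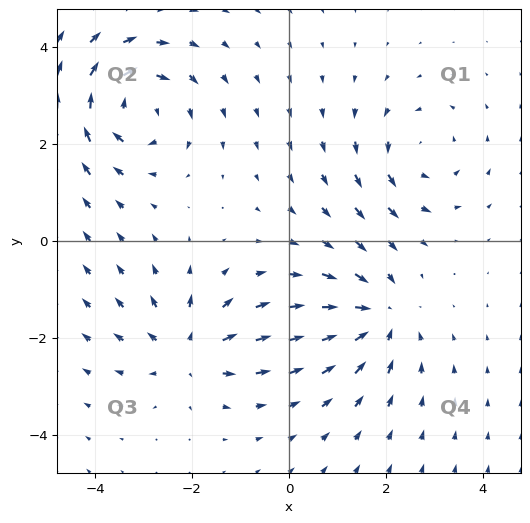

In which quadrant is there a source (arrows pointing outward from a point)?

The source sits at approximately (-2.1, -2.3), which lies in quadrant Q3. The divergence there is about +5, positive as expected for a source.

Q3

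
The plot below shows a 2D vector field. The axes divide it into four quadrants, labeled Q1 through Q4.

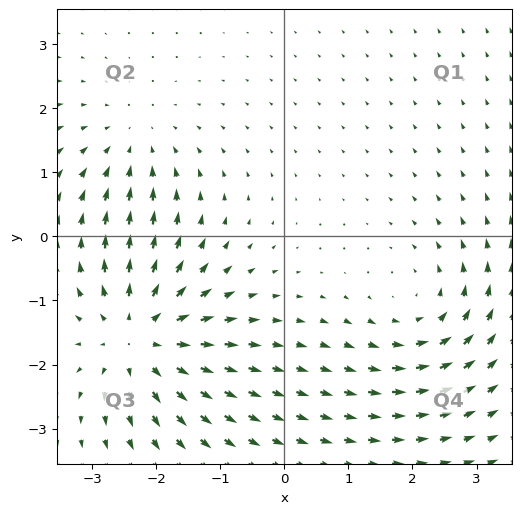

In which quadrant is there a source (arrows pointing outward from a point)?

Q3

The source sits at approximately (-2.3, -1.6), which lies in quadrant Q3. The divergence there is about +4, positive as expected for a source.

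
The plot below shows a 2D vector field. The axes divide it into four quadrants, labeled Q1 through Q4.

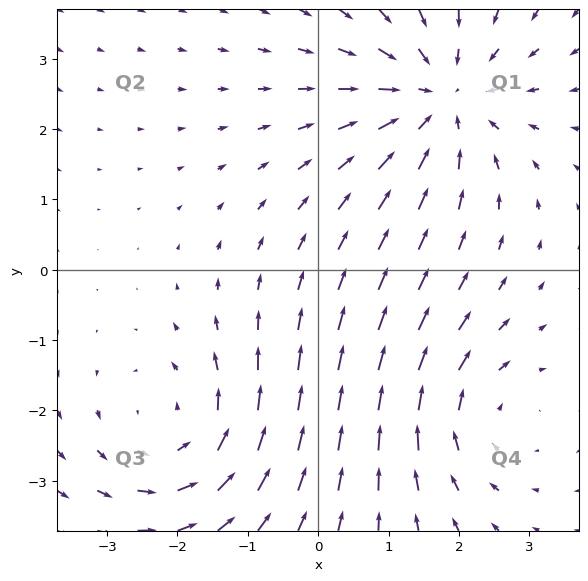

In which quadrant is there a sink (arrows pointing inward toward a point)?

Q1

The sink sits at approximately (1.7, 2.4), which lies in quadrant Q1. The divergence there is about -4, negative as expected for a sink.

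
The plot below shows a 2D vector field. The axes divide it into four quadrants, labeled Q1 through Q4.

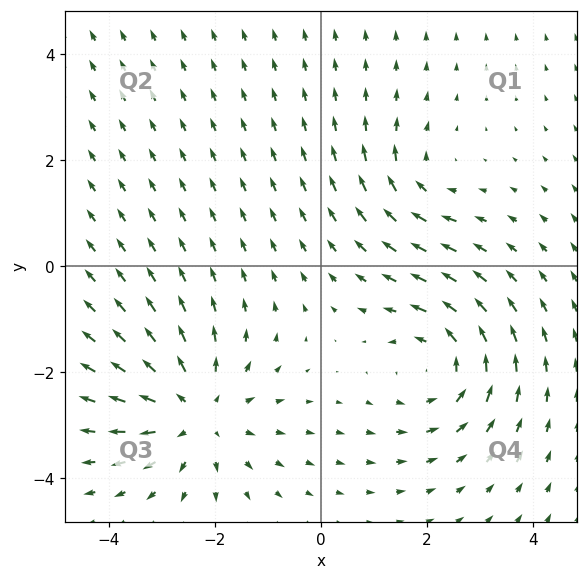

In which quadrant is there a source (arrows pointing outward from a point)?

The source sits at approximately (-2.3, -2.8), which lies in quadrant Q3. The divergence there is about +4, positive as expected for a source.

Q3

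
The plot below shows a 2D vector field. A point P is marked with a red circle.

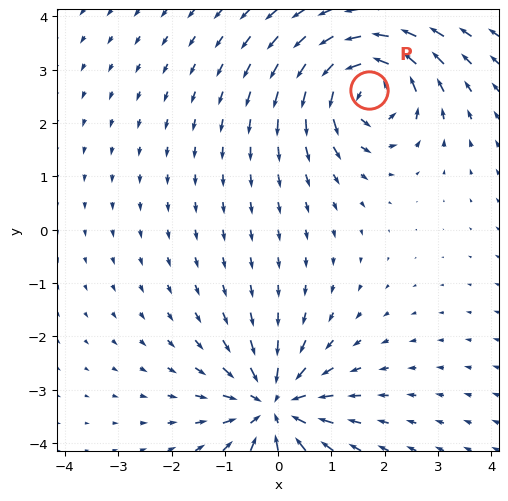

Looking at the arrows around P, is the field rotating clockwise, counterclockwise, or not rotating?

counterclockwise

Near P at (1.7, 2.6) the arrows circulate counterclockwise. The curl (z-component) there is about +5; positive curl means counterclockwise rotation.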